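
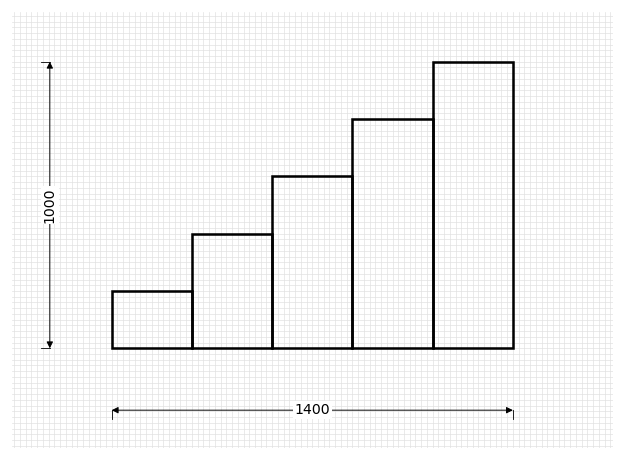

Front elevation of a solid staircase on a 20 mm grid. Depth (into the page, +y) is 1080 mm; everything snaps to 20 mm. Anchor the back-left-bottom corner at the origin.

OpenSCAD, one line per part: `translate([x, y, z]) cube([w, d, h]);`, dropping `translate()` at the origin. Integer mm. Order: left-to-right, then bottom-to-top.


cube([280, 1080, 200]);
translate([280, 0, 0]) cube([280, 1080, 400]);
translate([560, 0, 0]) cube([280, 1080, 600]);
translate([840, 0, 0]) cube([280, 1080, 800]);
translate([1120, 0, 0]) cube([280, 1080, 1000]);


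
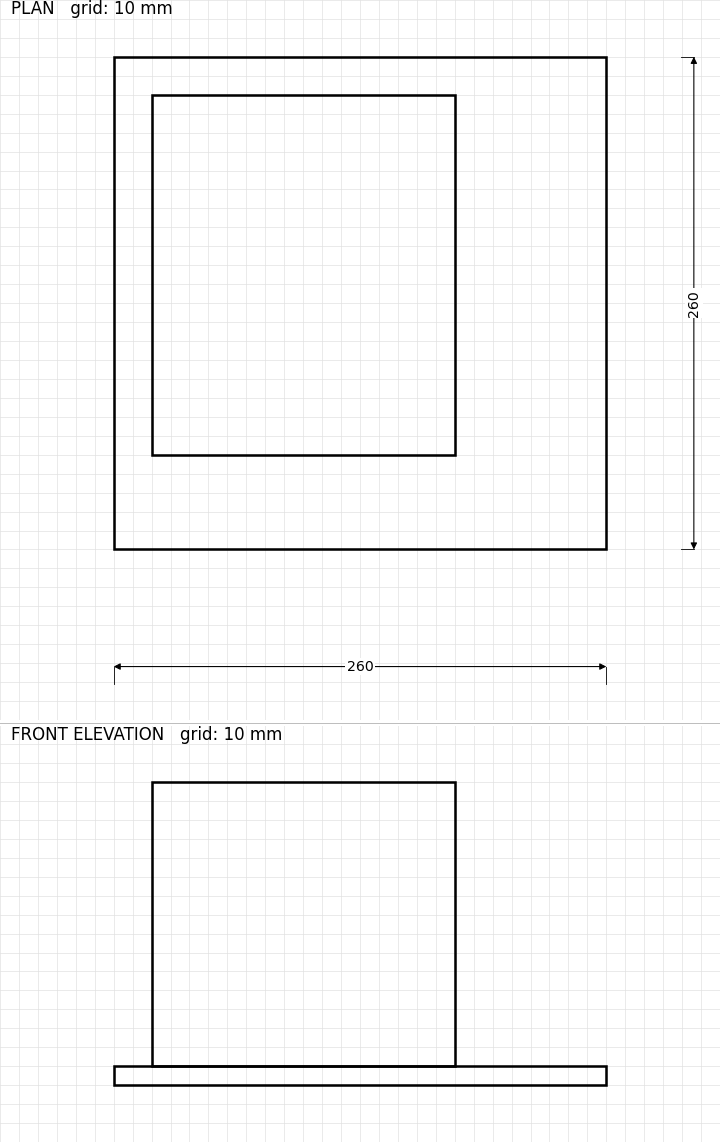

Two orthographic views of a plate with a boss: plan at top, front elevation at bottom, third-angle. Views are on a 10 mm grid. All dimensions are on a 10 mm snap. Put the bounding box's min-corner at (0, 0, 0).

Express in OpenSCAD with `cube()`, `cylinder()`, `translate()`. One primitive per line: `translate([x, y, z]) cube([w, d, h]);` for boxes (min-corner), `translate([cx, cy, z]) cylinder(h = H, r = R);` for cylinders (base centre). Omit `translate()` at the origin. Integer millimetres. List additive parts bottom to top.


cube([260, 260, 10]);
translate([20, 50, 10]) cube([160, 190, 150]);


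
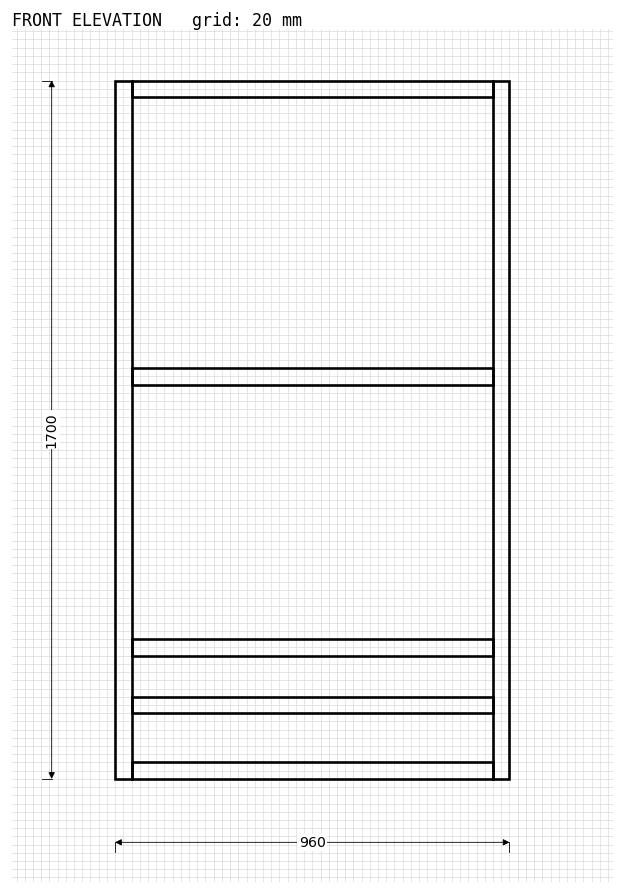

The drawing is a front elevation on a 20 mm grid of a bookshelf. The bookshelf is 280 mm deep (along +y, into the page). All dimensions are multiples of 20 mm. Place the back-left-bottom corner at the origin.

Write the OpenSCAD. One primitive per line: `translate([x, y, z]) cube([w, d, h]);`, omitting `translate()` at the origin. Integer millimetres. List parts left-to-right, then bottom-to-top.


cube([40, 280, 1700]);
translate([40, 0, 0]) cube([880, 280, 40]);
translate([40, 0, 160]) cube([880, 280, 40]);
translate([40, 0, 300]) cube([880, 280, 40]);
translate([40, 0, 960]) cube([880, 280, 40]);
translate([40, 0, 1660]) cube([880, 280, 40]);
translate([920, 0, 0]) cube([40, 280, 1700]);


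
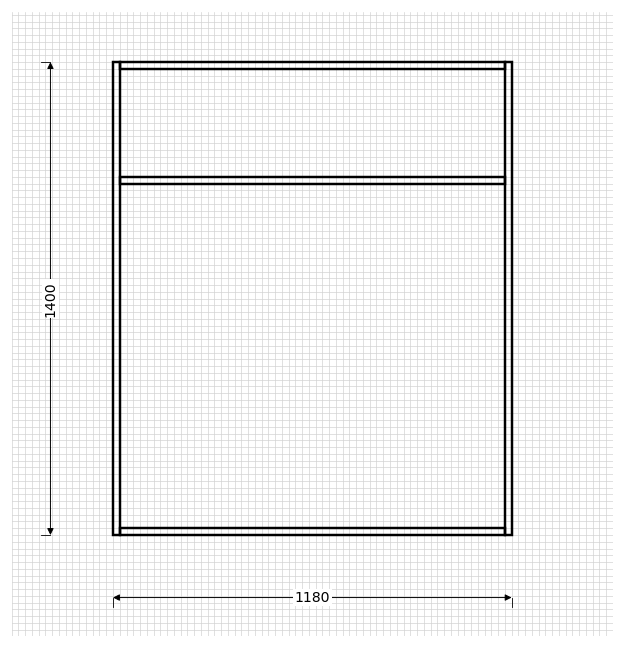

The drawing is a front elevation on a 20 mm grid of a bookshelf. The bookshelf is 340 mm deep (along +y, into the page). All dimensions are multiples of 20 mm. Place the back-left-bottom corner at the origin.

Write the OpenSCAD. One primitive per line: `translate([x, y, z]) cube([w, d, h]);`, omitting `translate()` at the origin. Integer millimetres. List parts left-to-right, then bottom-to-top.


cube([20, 340, 1400]);
translate([20, 0, 0]) cube([1140, 340, 20]);
translate([20, 0, 1040]) cube([1140, 340, 20]);
translate([20, 0, 1380]) cube([1140, 340, 20]);
translate([1160, 0, 0]) cube([20, 340, 1400]);


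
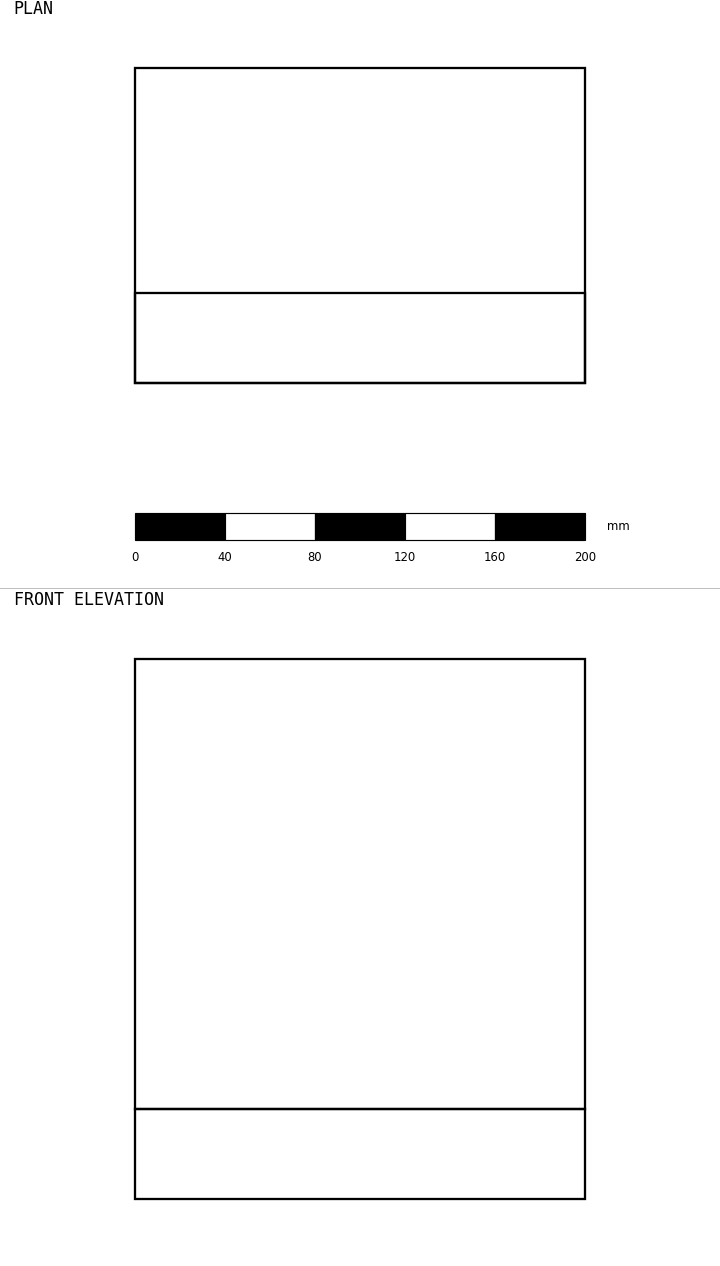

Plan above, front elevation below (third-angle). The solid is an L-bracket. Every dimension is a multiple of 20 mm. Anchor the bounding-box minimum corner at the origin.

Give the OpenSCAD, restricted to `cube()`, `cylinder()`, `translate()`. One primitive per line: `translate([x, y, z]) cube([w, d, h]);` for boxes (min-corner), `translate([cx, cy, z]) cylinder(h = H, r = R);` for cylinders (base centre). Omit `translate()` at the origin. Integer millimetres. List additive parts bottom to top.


cube([200, 140, 40]);
translate([0, 0, 40]) cube([200, 40, 200]);


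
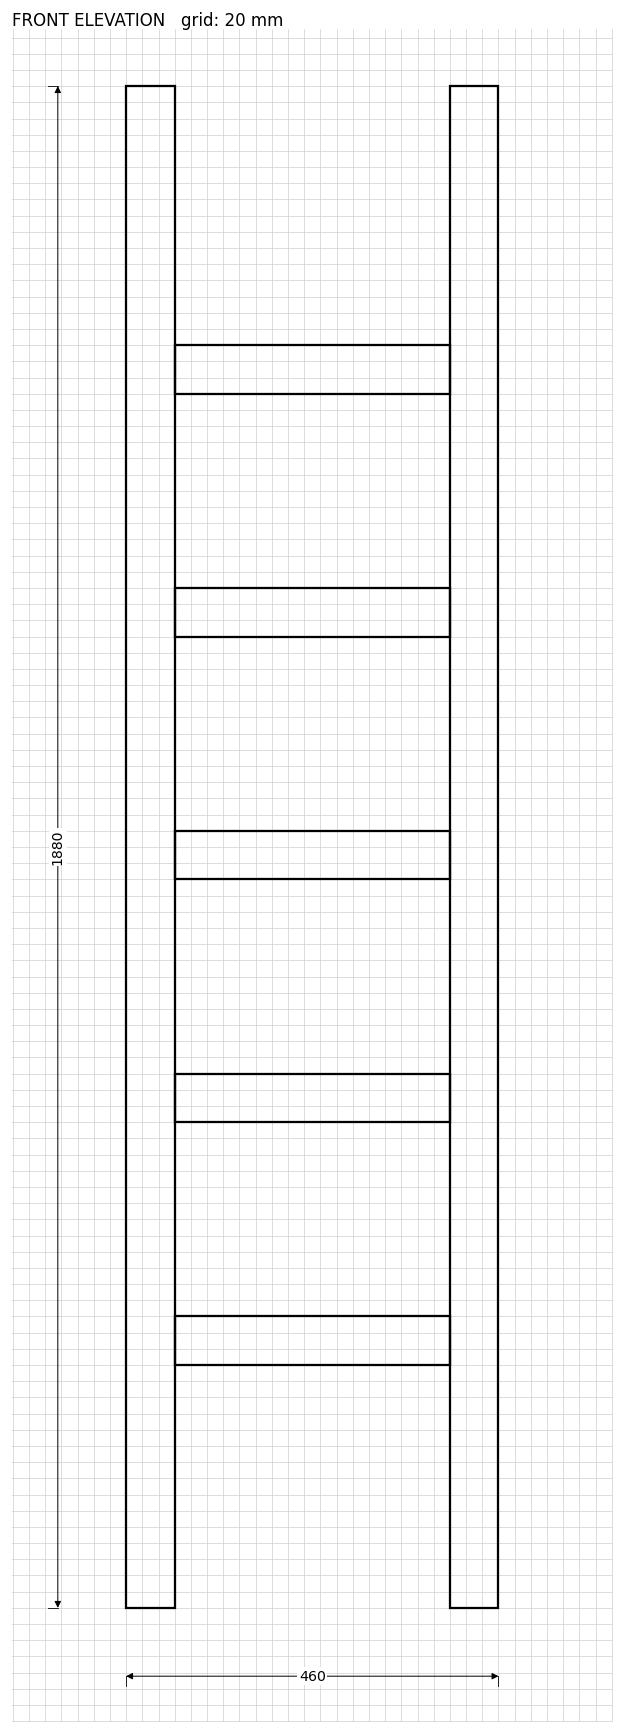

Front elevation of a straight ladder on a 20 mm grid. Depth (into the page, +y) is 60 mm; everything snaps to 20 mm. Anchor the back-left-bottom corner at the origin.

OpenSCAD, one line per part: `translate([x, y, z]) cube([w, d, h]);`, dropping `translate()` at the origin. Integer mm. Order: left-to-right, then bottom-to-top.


cube([60, 60, 1880]);
translate([60, 0, 300]) cube([340, 60, 60]);
translate([60, 0, 600]) cube([340, 60, 60]);
translate([60, 0, 900]) cube([340, 60, 60]);
translate([60, 0, 1200]) cube([340, 60, 60]);
translate([60, 0, 1500]) cube([340, 60, 60]);
translate([400, 0, 0]) cube([60, 60, 1880]);


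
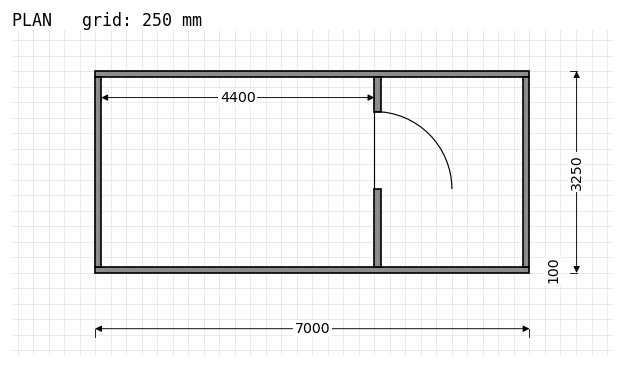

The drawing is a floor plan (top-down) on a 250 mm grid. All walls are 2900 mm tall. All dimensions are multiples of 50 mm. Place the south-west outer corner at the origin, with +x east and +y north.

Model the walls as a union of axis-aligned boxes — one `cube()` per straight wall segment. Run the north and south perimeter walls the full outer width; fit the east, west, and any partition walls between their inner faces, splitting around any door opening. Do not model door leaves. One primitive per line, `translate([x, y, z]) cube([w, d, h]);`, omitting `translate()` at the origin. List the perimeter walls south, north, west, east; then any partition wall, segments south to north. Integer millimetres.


cube([7000, 100, 2900]);
translate([0, 3150, 0]) cube([7000, 100, 2900]);
translate([0, 100, 0]) cube([100, 3050, 2900]);
translate([6900, 100, 0]) cube([100, 3050, 2900]);
translate([4500, 100, 0]) cube([100, 1250, 2900]);
translate([4500, 2600, 0]) cube([100, 550, 2900]);


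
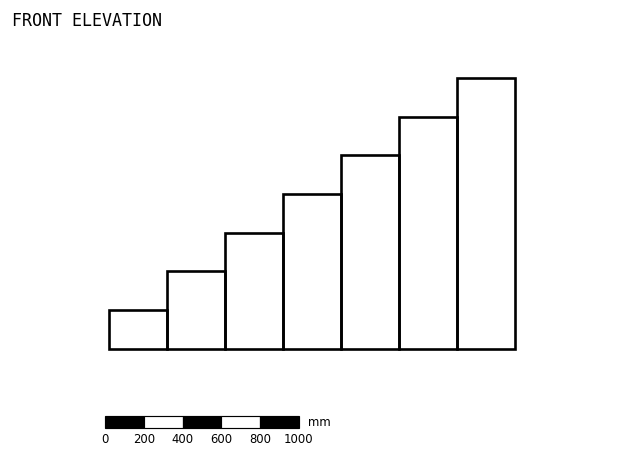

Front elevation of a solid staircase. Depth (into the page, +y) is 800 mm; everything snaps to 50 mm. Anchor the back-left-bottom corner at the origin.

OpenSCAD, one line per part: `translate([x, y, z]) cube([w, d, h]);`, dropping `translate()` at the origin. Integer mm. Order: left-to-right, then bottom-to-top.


cube([300, 800, 200]);
translate([300, 0, 0]) cube([300, 800, 400]);
translate([600, 0, 0]) cube([300, 800, 600]);
translate([900, 0, 0]) cube([300, 800, 800]);
translate([1200, 0, 0]) cube([300, 800, 1000]);
translate([1500, 0, 0]) cube([300, 800, 1200]);
translate([1800, 0, 0]) cube([300, 800, 1400]);


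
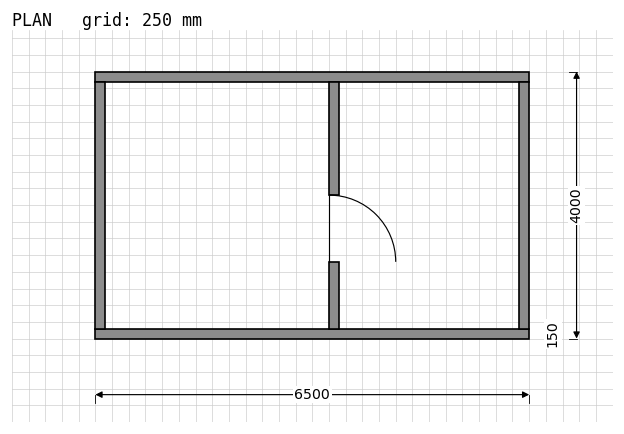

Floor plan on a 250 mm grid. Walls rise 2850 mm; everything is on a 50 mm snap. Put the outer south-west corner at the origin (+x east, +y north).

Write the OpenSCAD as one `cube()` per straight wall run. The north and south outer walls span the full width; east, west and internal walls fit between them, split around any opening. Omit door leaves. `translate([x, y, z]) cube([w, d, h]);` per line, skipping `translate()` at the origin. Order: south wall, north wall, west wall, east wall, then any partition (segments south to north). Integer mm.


cube([6500, 150, 2850]);
translate([0, 3850, 0]) cube([6500, 150, 2850]);
translate([0, 150, 0]) cube([150, 3700, 2850]);
translate([6350, 150, 0]) cube([150, 3700, 2850]);
translate([3500, 150, 0]) cube([150, 1000, 2850]);
translate([3500, 2150, 0]) cube([150, 1700, 2850]);


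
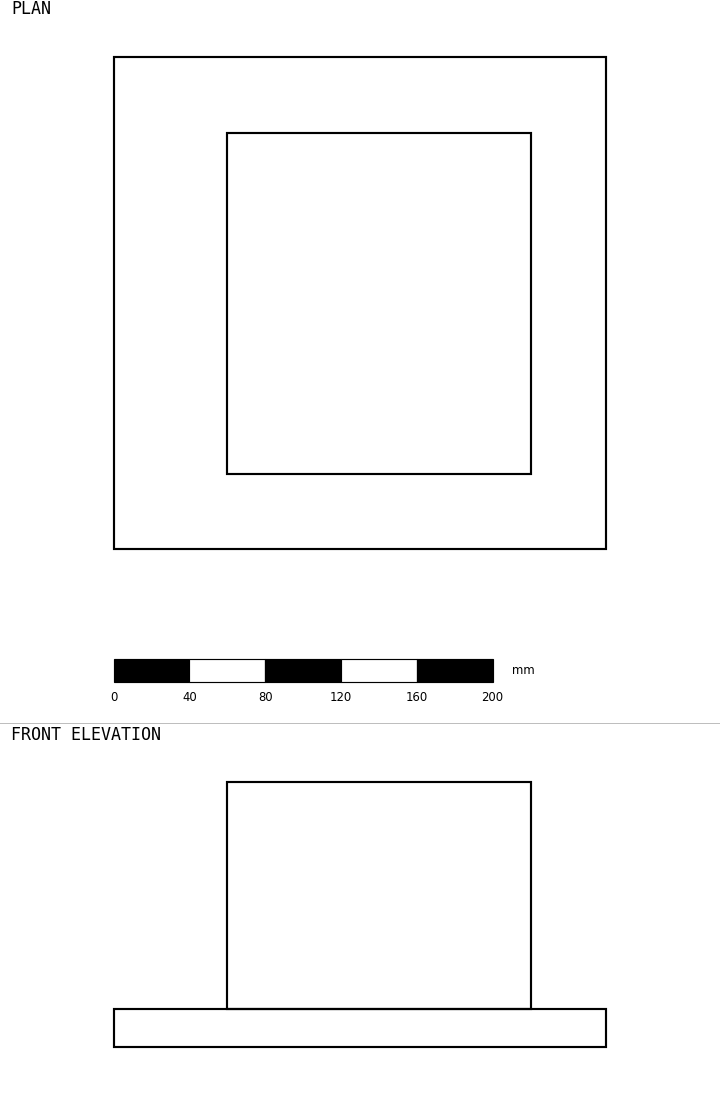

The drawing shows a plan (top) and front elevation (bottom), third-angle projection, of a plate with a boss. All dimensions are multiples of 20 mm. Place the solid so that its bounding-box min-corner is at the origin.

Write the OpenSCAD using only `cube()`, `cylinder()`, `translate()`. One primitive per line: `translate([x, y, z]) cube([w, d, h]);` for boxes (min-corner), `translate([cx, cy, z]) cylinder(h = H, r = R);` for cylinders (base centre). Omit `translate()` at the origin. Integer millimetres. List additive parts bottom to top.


cube([260, 260, 20]);
translate([60, 40, 20]) cube([160, 180, 120]);


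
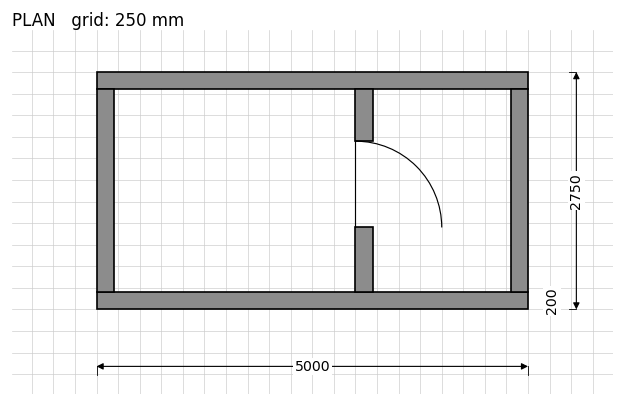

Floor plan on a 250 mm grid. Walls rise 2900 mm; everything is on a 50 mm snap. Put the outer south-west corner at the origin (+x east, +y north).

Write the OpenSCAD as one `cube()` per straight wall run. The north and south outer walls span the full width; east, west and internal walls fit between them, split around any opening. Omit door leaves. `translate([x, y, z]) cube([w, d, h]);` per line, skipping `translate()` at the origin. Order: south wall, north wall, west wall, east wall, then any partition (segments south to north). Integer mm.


cube([5000, 200, 2900]);
translate([0, 2550, 0]) cube([5000, 200, 2900]);
translate([0, 200, 0]) cube([200, 2350, 2900]);
translate([4800, 200, 0]) cube([200, 2350, 2900]);
translate([3000, 200, 0]) cube([200, 750, 2900]);
translate([3000, 1950, 0]) cube([200, 600, 2900]);


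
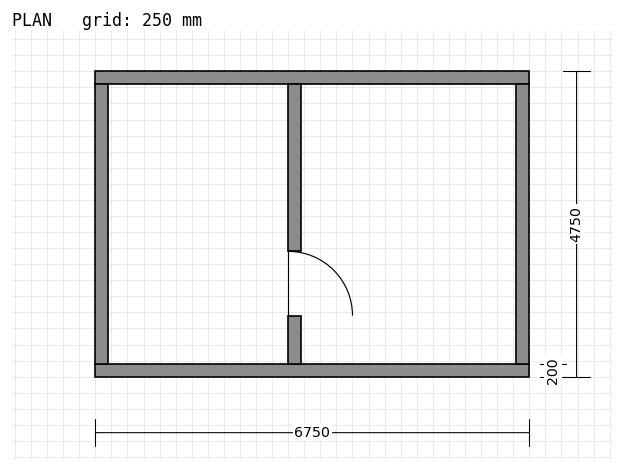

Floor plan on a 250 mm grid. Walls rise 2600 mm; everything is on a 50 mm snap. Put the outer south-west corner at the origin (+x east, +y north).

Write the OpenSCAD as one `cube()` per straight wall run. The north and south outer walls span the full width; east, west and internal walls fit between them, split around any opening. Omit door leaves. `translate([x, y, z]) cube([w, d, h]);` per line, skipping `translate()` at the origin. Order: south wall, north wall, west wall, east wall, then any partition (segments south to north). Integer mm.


cube([6750, 200, 2600]);
translate([0, 4550, 0]) cube([6750, 200, 2600]);
translate([0, 200, 0]) cube([200, 4350, 2600]);
translate([6550, 200, 0]) cube([200, 4350, 2600]);
translate([3000, 200, 0]) cube([200, 750, 2600]);
translate([3000, 1950, 0]) cube([200, 2600, 2600]);


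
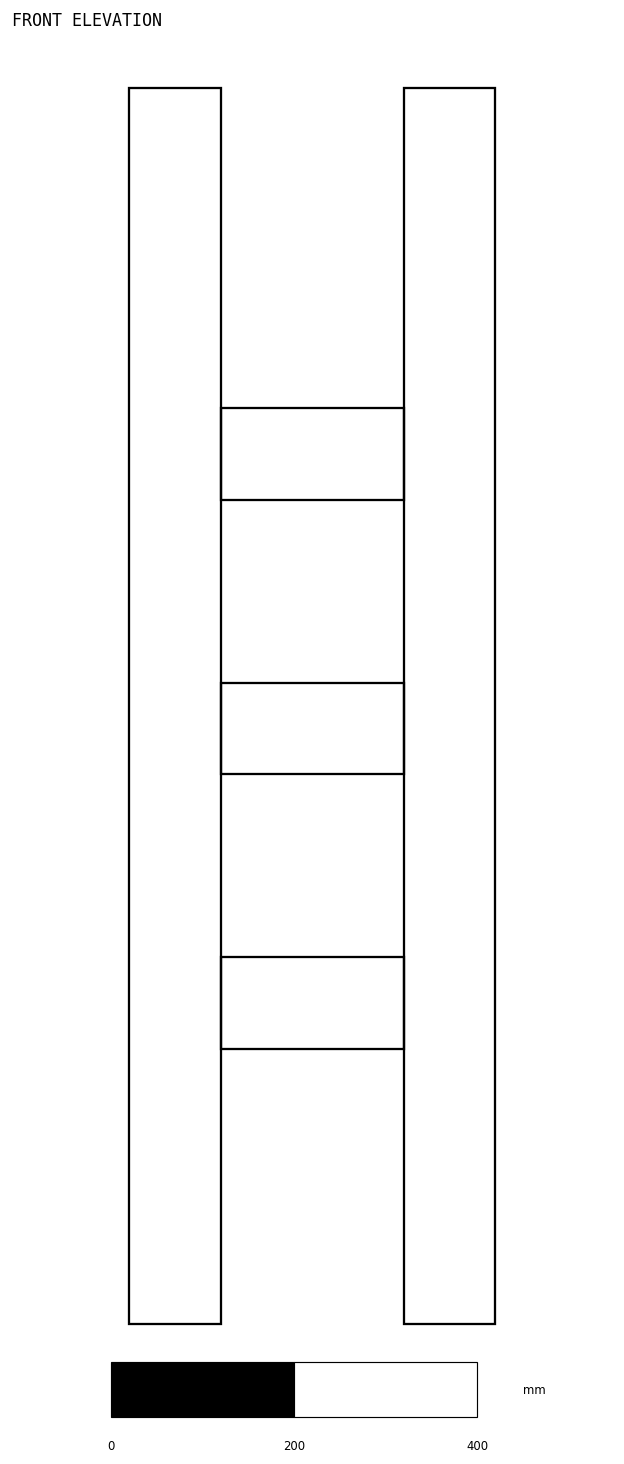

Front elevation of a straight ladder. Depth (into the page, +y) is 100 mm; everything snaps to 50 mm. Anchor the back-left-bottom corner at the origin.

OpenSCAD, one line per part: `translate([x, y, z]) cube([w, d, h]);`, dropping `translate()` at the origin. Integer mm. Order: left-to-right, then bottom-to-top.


cube([100, 100, 1350]);
translate([100, 0, 300]) cube([200, 100, 100]);
translate([100, 0, 600]) cube([200, 100, 100]);
translate([100, 0, 900]) cube([200, 100, 100]);
translate([300, 0, 0]) cube([100, 100, 1350]);


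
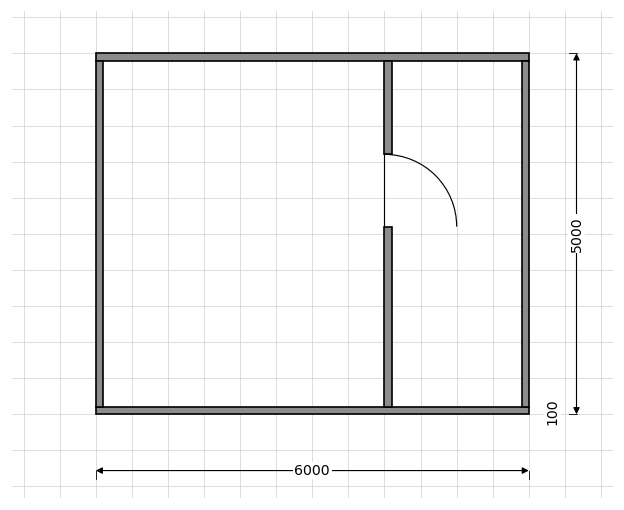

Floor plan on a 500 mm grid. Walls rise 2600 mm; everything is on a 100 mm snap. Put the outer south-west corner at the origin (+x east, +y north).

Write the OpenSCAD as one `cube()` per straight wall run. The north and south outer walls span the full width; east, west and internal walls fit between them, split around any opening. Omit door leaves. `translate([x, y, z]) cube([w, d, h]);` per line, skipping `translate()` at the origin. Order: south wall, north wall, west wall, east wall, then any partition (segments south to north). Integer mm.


cube([6000, 100, 2600]);
translate([0, 4900, 0]) cube([6000, 100, 2600]);
translate([0, 100, 0]) cube([100, 4800, 2600]);
translate([5900, 100, 0]) cube([100, 4800, 2600]);
translate([4000, 100, 0]) cube([100, 2500, 2600]);
translate([4000, 3600, 0]) cube([100, 1300, 2600]);


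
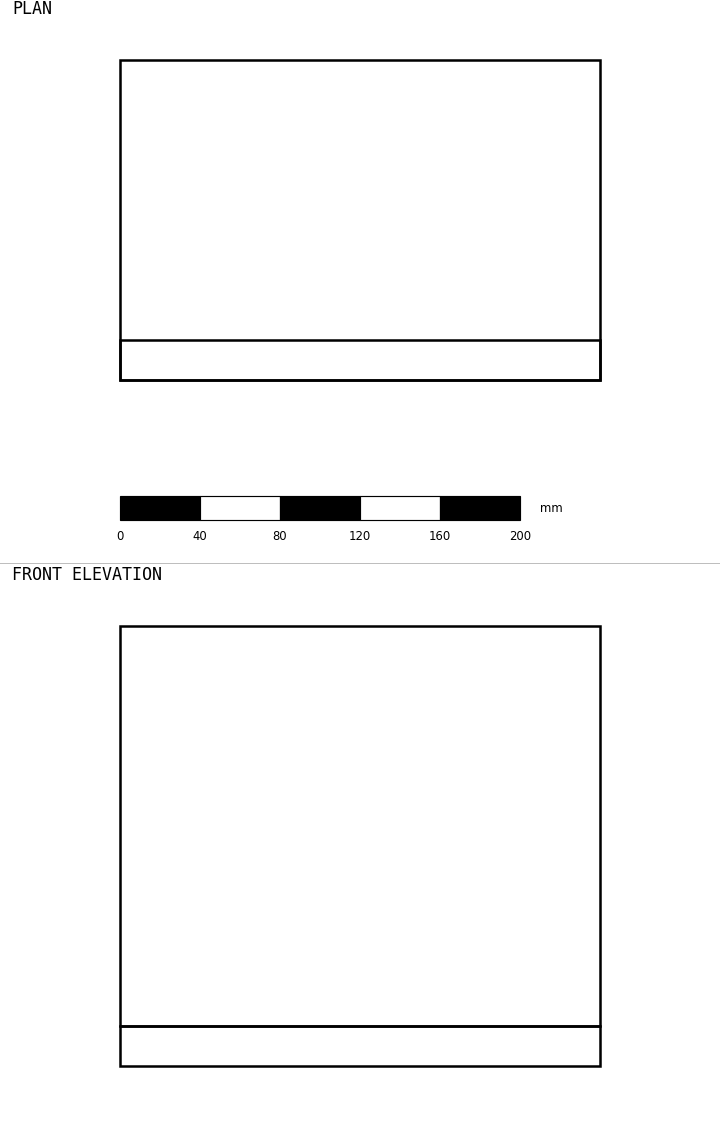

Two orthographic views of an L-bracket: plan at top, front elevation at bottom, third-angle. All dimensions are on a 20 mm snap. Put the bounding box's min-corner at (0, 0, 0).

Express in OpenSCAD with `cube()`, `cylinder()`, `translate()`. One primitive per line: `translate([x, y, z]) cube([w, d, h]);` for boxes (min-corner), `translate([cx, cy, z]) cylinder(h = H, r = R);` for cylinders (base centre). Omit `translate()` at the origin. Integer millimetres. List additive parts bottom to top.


cube([240, 160, 20]);
translate([0, 0, 20]) cube([240, 20, 200]);


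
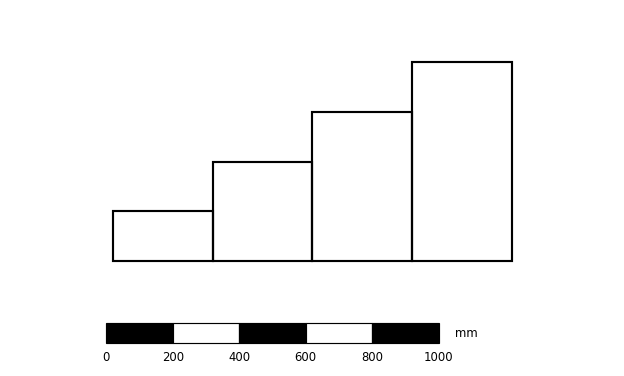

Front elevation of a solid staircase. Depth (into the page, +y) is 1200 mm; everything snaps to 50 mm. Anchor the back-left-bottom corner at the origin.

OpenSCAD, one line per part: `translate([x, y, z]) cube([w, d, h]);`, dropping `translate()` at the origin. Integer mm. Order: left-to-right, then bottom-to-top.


cube([300, 1200, 150]);
translate([300, 0, 0]) cube([300, 1200, 300]);
translate([600, 0, 0]) cube([300, 1200, 450]);
translate([900, 0, 0]) cube([300, 1200, 600]);


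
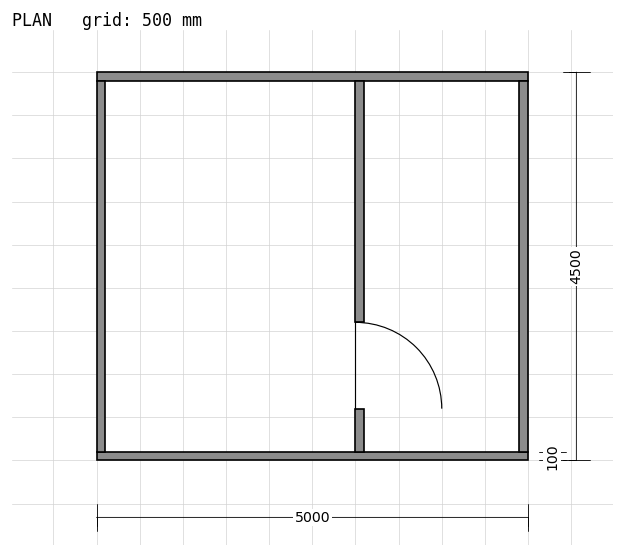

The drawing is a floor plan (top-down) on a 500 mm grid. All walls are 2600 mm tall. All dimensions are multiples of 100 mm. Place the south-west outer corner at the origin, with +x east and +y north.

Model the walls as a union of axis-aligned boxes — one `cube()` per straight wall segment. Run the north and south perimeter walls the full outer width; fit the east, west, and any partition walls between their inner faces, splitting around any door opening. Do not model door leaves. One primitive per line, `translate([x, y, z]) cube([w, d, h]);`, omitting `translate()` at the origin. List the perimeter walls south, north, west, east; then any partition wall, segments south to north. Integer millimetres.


cube([5000, 100, 2600]);
translate([0, 4400, 0]) cube([5000, 100, 2600]);
translate([0, 100, 0]) cube([100, 4300, 2600]);
translate([4900, 100, 0]) cube([100, 4300, 2600]);
translate([3000, 100, 0]) cube([100, 500, 2600]);
translate([3000, 1600, 0]) cube([100, 2800, 2600]);


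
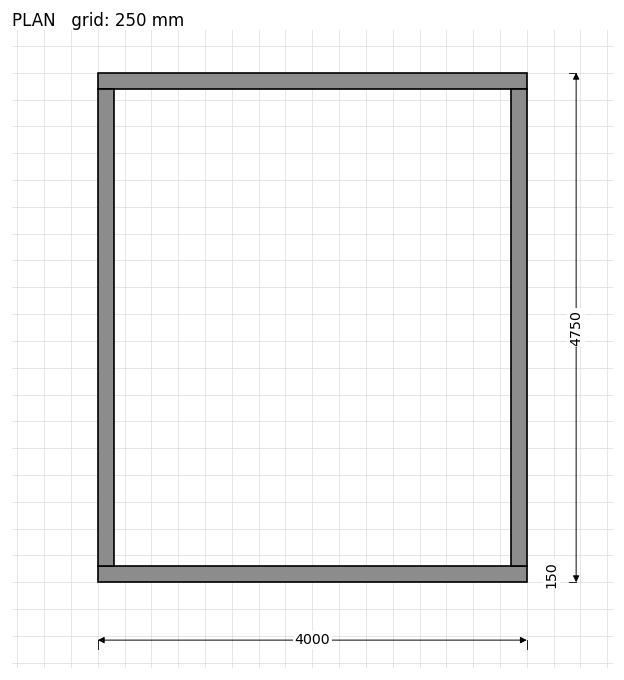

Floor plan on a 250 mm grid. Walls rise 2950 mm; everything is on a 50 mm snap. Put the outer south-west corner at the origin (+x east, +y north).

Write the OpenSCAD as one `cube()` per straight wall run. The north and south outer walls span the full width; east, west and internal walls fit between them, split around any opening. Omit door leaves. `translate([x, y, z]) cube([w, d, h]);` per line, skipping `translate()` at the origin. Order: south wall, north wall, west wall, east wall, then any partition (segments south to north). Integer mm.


cube([4000, 150, 2950]);
translate([0, 4600, 0]) cube([4000, 150, 2950]);
translate([0, 150, 0]) cube([150, 4450, 2950]);
translate([3850, 150, 0]) cube([150, 4450, 2950]);


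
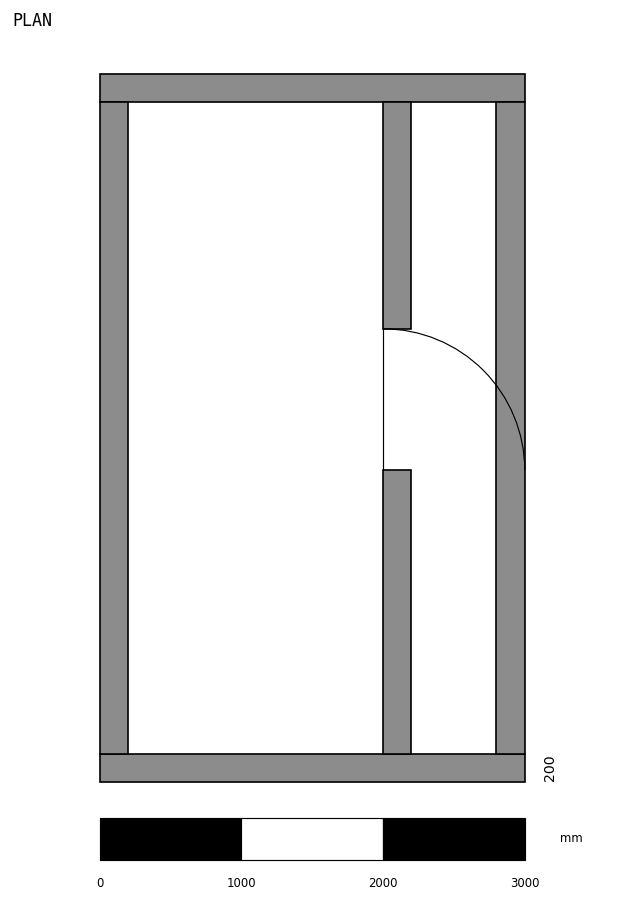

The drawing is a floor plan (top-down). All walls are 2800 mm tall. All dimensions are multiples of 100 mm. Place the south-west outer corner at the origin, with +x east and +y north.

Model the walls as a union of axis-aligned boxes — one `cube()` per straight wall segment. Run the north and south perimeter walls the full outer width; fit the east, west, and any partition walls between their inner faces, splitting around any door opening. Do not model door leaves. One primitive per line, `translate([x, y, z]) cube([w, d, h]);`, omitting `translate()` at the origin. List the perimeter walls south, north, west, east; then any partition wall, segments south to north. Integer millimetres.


cube([3000, 200, 2800]);
translate([0, 4800, 0]) cube([3000, 200, 2800]);
translate([0, 200, 0]) cube([200, 4600, 2800]);
translate([2800, 200, 0]) cube([200, 4600, 2800]);
translate([2000, 200, 0]) cube([200, 2000, 2800]);
translate([2000, 3200, 0]) cube([200, 1600, 2800]);


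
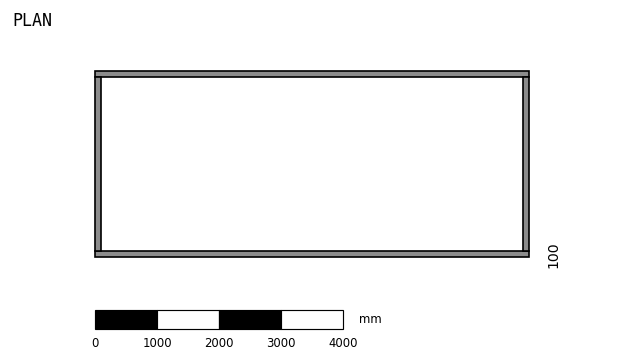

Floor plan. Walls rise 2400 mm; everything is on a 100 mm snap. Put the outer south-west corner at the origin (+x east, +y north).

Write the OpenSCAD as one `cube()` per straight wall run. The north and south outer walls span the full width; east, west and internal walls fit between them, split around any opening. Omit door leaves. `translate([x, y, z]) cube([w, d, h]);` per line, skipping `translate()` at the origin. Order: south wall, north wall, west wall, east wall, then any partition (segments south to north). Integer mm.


cube([7000, 100, 2400]);
translate([0, 2900, 0]) cube([7000, 100, 2400]);
translate([0, 100, 0]) cube([100, 2800, 2400]);
translate([6900, 100, 0]) cube([100, 2800, 2400]);


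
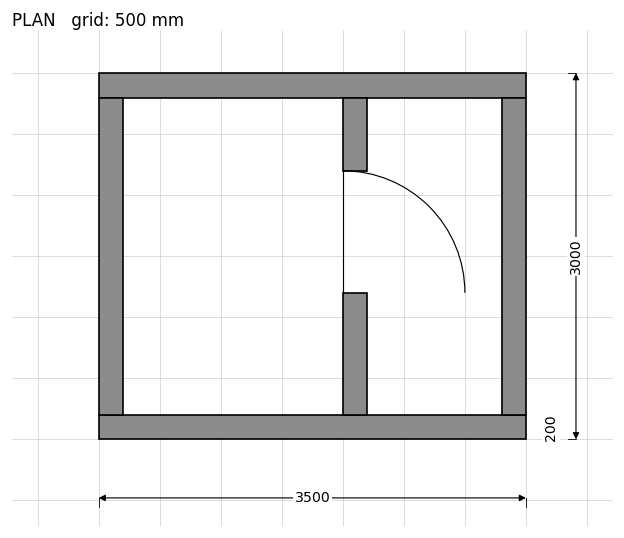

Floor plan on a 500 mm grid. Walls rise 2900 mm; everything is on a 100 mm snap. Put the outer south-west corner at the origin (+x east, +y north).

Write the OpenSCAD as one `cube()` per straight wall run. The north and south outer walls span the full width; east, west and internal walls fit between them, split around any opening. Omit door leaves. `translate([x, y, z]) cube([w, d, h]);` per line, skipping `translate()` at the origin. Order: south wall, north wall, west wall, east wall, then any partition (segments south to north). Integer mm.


cube([3500, 200, 2900]);
translate([0, 2800, 0]) cube([3500, 200, 2900]);
translate([0, 200, 0]) cube([200, 2600, 2900]);
translate([3300, 200, 0]) cube([200, 2600, 2900]);
translate([2000, 200, 0]) cube([200, 1000, 2900]);
translate([2000, 2200, 0]) cube([200, 600, 2900]);


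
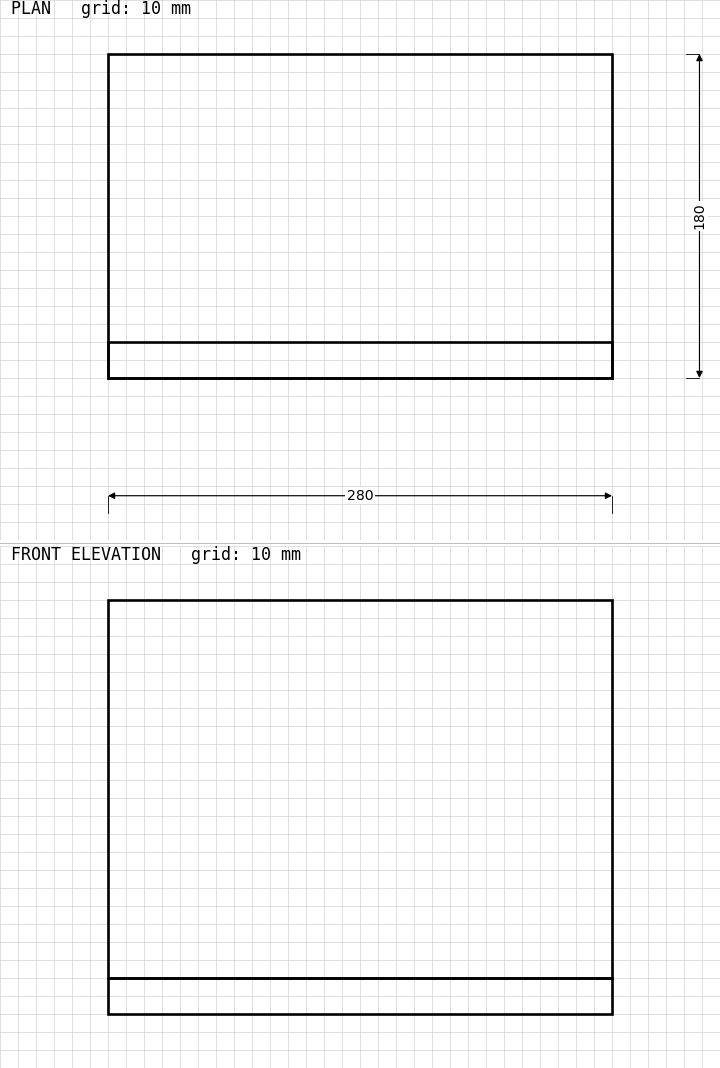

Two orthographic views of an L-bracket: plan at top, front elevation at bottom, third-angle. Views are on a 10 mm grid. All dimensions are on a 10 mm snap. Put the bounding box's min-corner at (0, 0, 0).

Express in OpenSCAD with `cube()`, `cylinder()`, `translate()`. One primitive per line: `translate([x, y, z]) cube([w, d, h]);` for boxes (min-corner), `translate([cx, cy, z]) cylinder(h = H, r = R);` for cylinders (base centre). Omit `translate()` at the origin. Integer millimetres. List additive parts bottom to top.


cube([280, 180, 20]);
translate([0, 0, 20]) cube([280, 20, 210]);


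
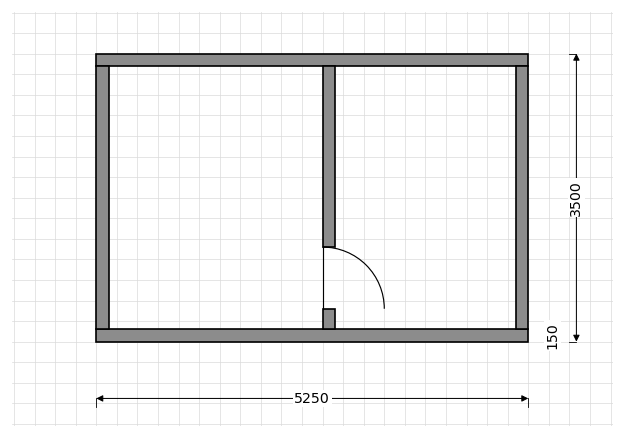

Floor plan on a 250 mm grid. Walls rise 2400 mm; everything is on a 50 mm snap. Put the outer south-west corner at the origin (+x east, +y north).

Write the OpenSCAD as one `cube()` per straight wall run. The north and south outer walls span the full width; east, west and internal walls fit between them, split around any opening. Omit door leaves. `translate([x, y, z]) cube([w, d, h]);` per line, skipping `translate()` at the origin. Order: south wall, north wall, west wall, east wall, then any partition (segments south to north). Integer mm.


cube([5250, 150, 2400]);
translate([0, 3350, 0]) cube([5250, 150, 2400]);
translate([0, 150, 0]) cube([150, 3200, 2400]);
translate([5100, 150, 0]) cube([150, 3200, 2400]);
translate([2750, 150, 0]) cube([150, 250, 2400]);
translate([2750, 1150, 0]) cube([150, 2200, 2400]);


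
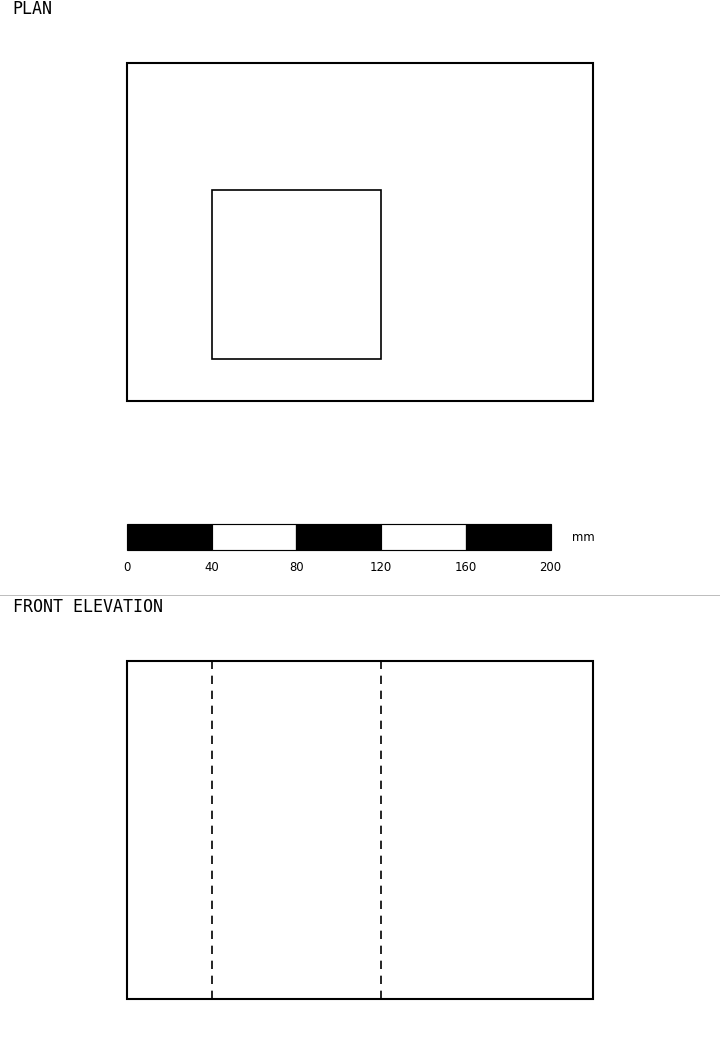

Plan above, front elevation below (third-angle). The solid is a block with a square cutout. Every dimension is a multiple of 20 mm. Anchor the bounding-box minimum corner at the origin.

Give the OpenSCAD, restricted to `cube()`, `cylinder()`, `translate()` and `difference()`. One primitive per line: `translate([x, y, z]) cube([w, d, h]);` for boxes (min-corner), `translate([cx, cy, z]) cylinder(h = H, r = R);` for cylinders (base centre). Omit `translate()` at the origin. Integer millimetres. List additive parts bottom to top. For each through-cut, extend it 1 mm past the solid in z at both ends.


difference() {
  cube([220, 160, 160]);
  translate([40, 20, -1]) cube([80, 80, 162]);
}


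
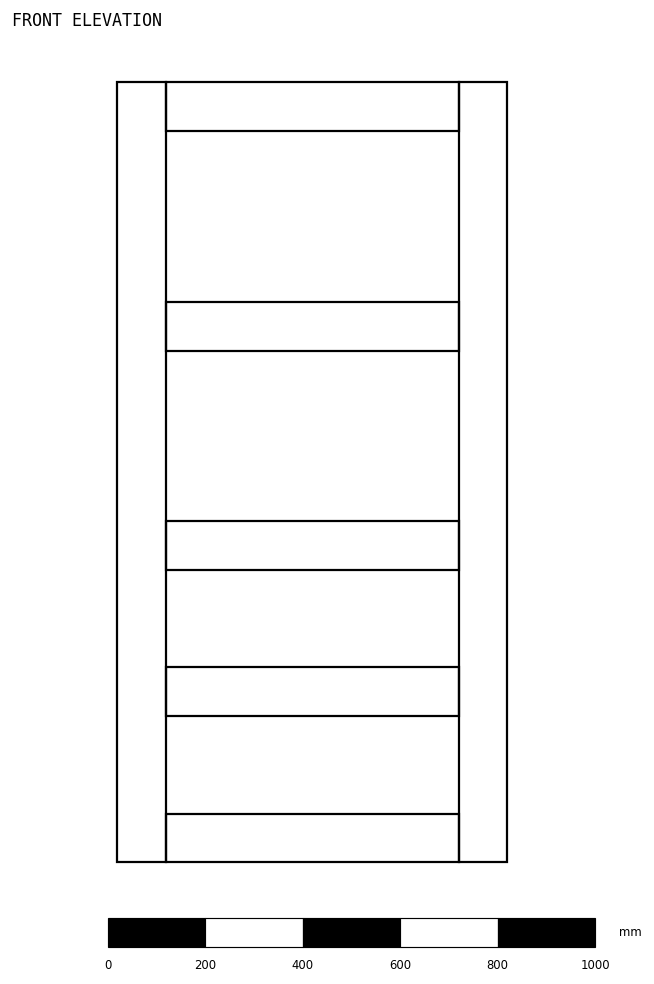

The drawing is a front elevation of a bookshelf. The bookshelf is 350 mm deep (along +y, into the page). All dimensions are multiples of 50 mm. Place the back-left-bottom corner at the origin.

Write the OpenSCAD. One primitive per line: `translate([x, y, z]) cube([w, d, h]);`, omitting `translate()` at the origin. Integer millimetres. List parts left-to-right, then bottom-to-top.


cube([100, 350, 1600]);
translate([100, 0, 0]) cube([600, 350, 100]);
translate([100, 0, 300]) cube([600, 350, 100]);
translate([100, 0, 600]) cube([600, 350, 100]);
translate([100, 0, 1050]) cube([600, 350, 100]);
translate([100, 0, 1500]) cube([600, 350, 100]);
translate([700, 0, 0]) cube([100, 350, 1600]);


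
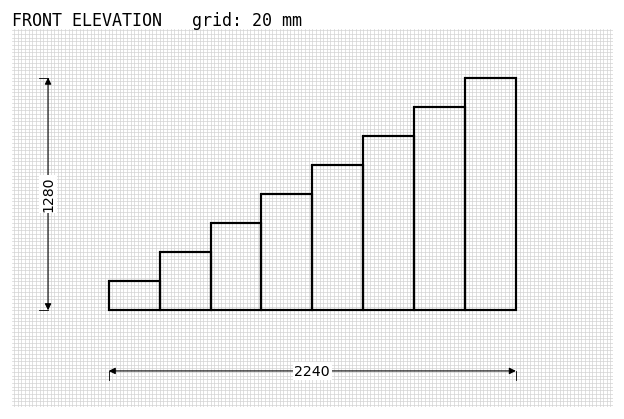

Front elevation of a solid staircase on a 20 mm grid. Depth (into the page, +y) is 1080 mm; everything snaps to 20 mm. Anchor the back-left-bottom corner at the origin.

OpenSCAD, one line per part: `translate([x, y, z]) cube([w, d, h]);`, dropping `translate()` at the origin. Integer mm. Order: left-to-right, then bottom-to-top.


cube([280, 1080, 160]);
translate([280, 0, 0]) cube([280, 1080, 320]);
translate([560, 0, 0]) cube([280, 1080, 480]);
translate([840, 0, 0]) cube([280, 1080, 640]);
translate([1120, 0, 0]) cube([280, 1080, 800]);
translate([1400, 0, 0]) cube([280, 1080, 960]);
translate([1680, 0, 0]) cube([280, 1080, 1120]);
translate([1960, 0, 0]) cube([280, 1080, 1280]);


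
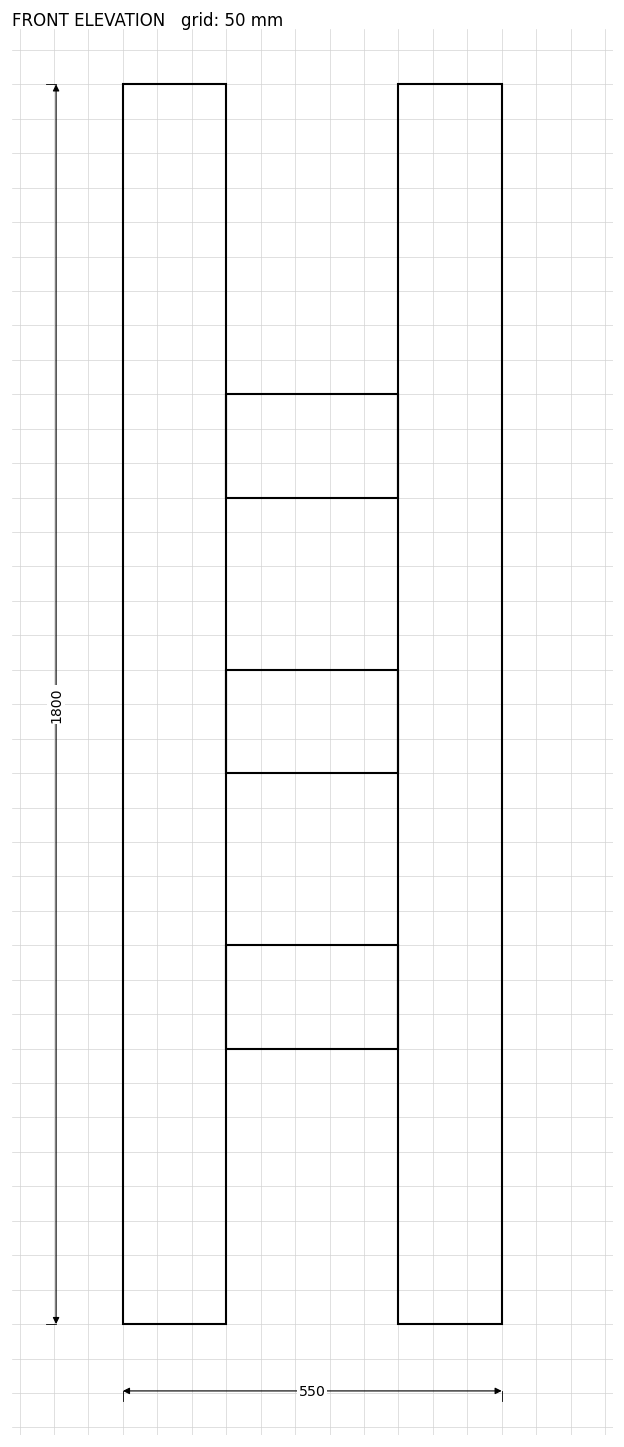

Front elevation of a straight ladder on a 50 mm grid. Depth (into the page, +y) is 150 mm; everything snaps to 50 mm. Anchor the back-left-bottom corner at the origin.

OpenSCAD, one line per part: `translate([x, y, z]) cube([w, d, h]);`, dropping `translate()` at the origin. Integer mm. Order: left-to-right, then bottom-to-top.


cube([150, 150, 1800]);
translate([150, 0, 400]) cube([250, 150, 150]);
translate([150, 0, 800]) cube([250, 150, 150]);
translate([150, 0, 1200]) cube([250, 150, 150]);
translate([400, 0, 0]) cube([150, 150, 1800]);


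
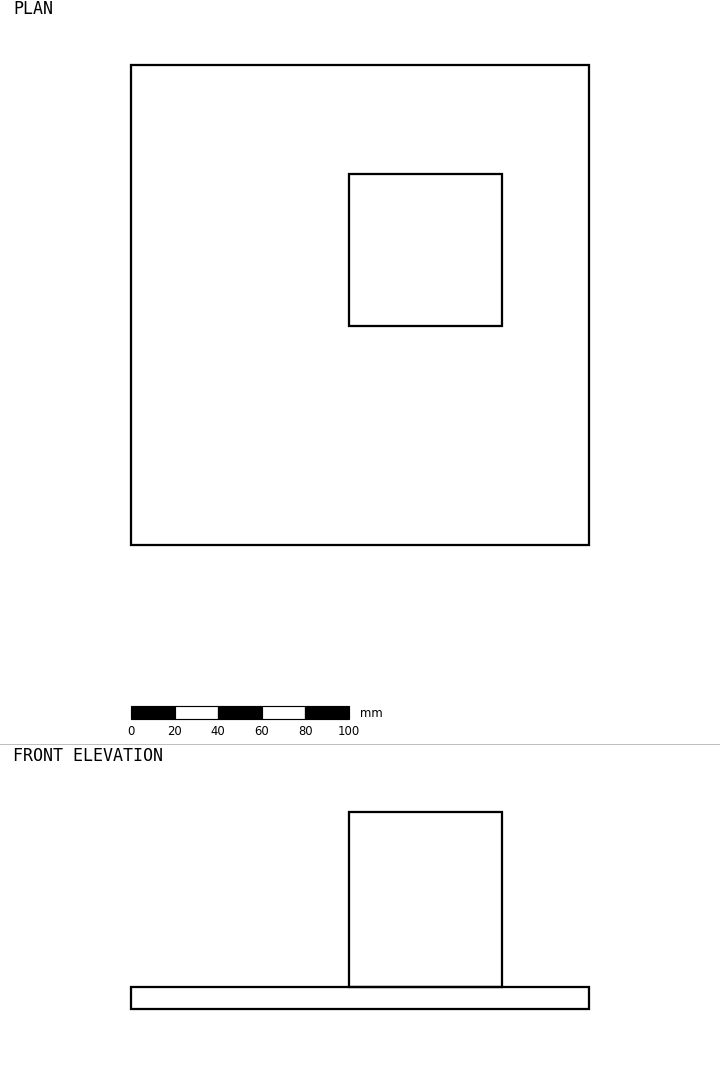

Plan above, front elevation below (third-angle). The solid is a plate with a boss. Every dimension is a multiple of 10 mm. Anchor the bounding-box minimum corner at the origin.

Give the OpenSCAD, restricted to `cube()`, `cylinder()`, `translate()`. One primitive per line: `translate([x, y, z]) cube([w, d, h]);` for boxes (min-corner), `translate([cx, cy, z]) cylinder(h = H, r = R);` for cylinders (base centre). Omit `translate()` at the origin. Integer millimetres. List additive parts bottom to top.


cube([210, 220, 10]);
translate([100, 100, 10]) cube([70, 70, 80]);


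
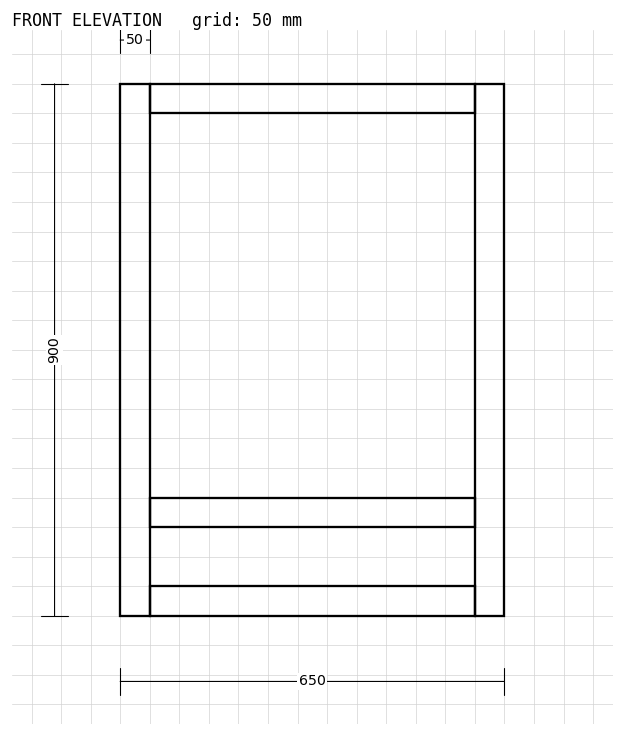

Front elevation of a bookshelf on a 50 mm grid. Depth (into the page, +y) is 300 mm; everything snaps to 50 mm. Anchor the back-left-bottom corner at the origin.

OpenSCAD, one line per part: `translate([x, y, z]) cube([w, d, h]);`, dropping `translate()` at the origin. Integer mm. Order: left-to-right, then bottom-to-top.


cube([50, 300, 900]);
translate([50, 0, 0]) cube([550, 300, 50]);
translate([50, 0, 150]) cube([550, 300, 50]);
translate([50, 0, 850]) cube([550, 300, 50]);
translate([600, 0, 0]) cube([50, 300, 900]);


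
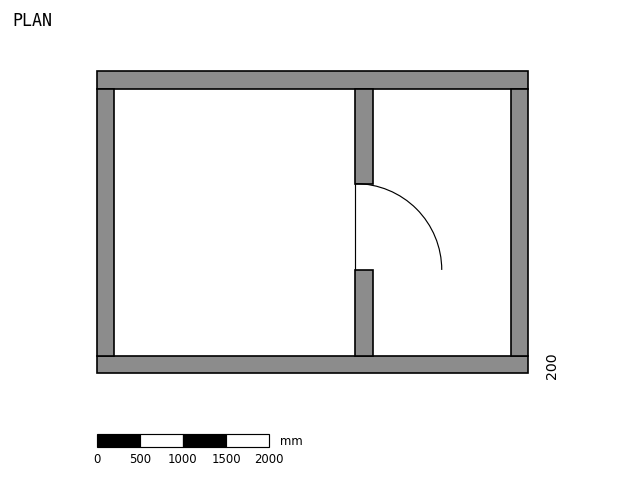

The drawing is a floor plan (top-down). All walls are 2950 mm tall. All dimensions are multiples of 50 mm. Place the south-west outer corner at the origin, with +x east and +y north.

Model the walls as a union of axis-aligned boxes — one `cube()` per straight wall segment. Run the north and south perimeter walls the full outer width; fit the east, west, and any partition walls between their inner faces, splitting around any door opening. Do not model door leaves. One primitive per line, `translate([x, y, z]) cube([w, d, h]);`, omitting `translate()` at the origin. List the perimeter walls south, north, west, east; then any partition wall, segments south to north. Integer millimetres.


cube([5000, 200, 2950]);
translate([0, 3300, 0]) cube([5000, 200, 2950]);
translate([0, 200, 0]) cube([200, 3100, 2950]);
translate([4800, 200, 0]) cube([200, 3100, 2950]);
translate([3000, 200, 0]) cube([200, 1000, 2950]);
translate([3000, 2200, 0]) cube([200, 1100, 2950]);


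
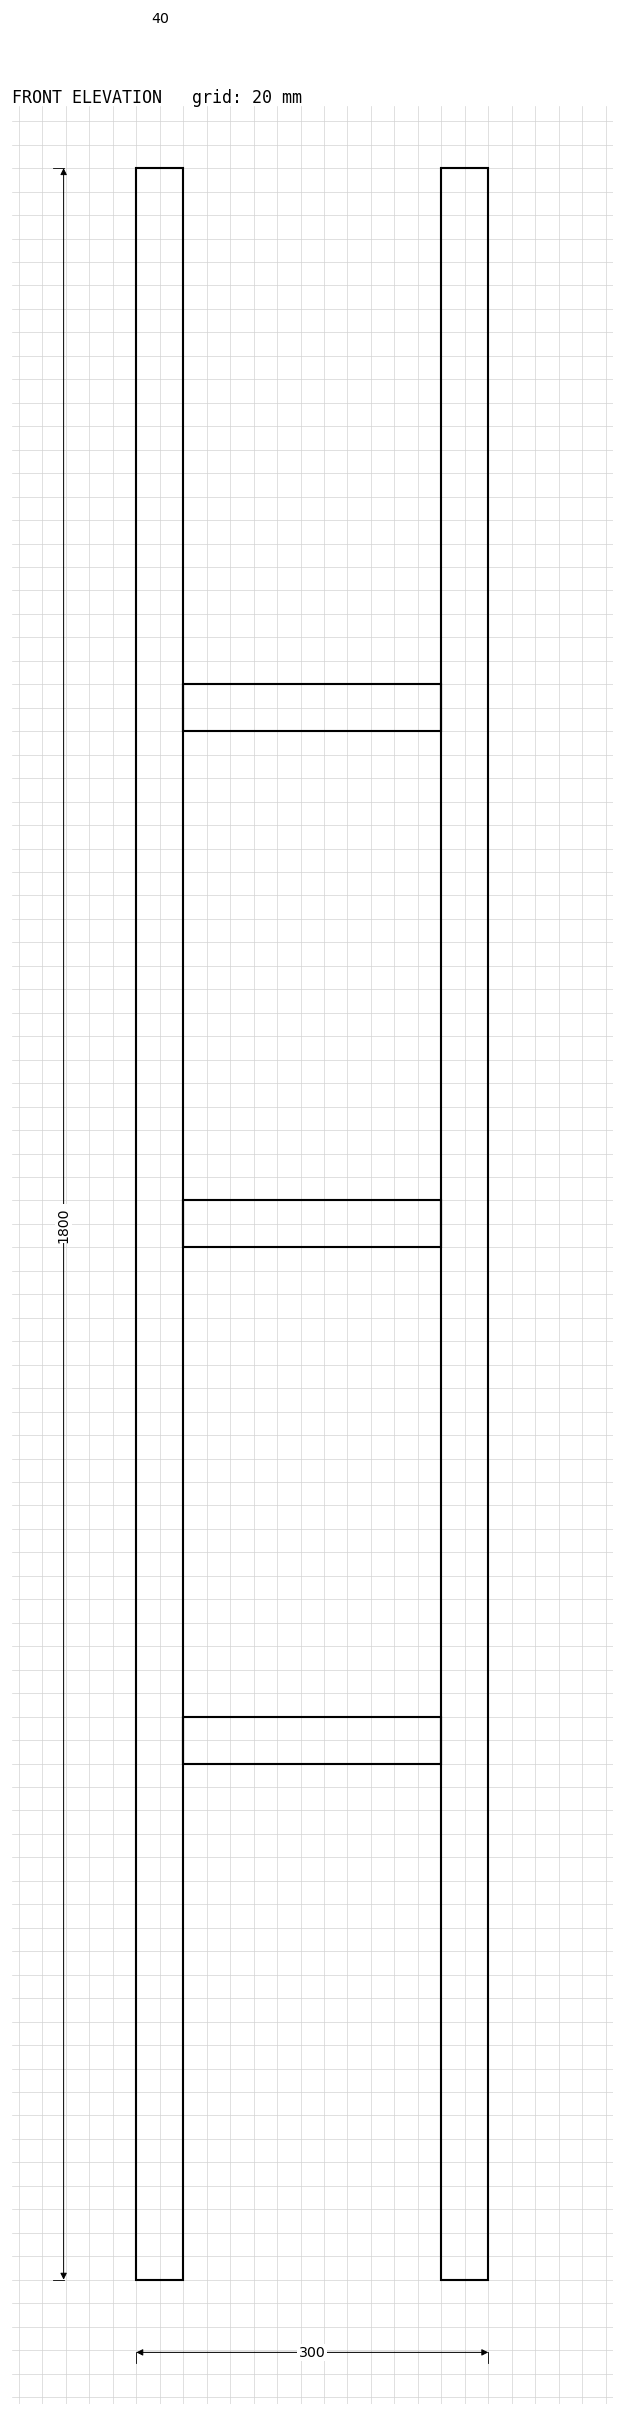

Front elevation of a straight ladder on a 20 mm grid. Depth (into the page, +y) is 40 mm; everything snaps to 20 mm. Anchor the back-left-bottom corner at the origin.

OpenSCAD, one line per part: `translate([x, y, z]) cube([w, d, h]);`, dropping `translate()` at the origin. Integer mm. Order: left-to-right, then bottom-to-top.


cube([40, 40, 1800]);
translate([40, 0, 440]) cube([220, 40, 40]);
translate([40, 0, 880]) cube([220, 40, 40]);
translate([40, 0, 1320]) cube([220, 40, 40]);
translate([260, 0, 0]) cube([40, 40, 1800]);


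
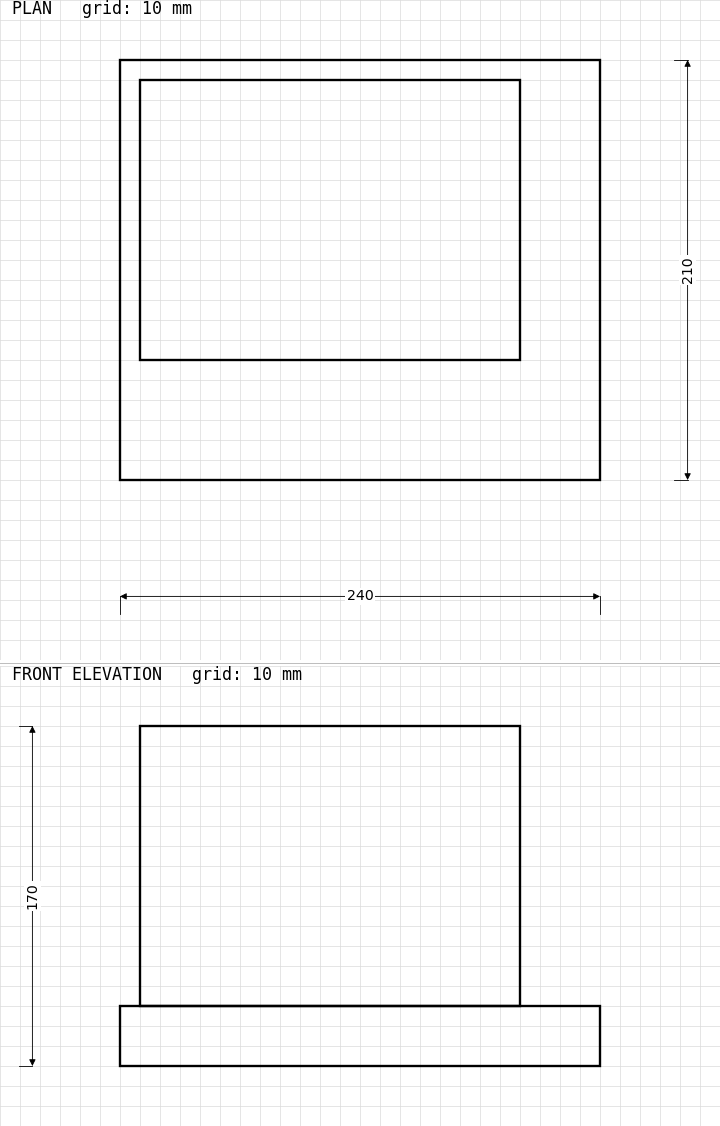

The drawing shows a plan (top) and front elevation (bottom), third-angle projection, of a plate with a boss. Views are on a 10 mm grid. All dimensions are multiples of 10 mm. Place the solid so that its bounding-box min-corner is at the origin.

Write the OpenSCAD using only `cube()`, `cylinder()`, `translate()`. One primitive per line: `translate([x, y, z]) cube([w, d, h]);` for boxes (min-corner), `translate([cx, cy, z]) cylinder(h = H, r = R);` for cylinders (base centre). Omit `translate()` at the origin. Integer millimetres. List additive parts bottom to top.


cube([240, 210, 30]);
translate([10, 60, 30]) cube([190, 140, 140]);


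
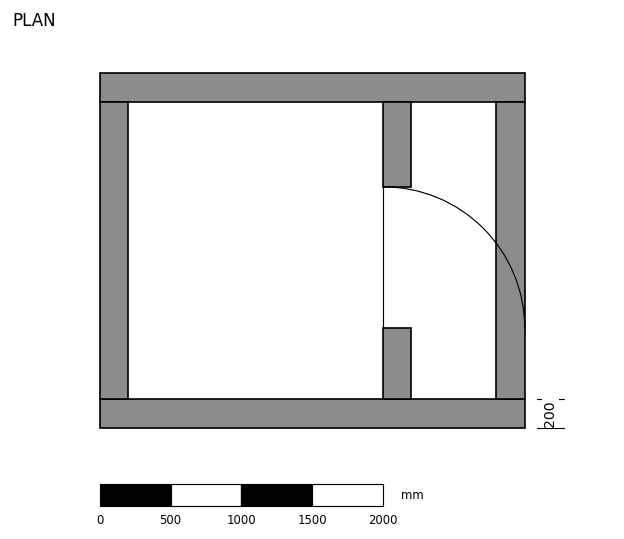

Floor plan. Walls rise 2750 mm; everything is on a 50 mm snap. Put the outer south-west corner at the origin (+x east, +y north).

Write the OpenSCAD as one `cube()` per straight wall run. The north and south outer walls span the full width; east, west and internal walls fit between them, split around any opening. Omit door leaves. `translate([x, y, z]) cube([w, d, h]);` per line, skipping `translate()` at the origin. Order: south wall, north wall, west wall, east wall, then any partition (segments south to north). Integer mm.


cube([3000, 200, 2750]);
translate([0, 2300, 0]) cube([3000, 200, 2750]);
translate([0, 200, 0]) cube([200, 2100, 2750]);
translate([2800, 200, 0]) cube([200, 2100, 2750]);
translate([2000, 200, 0]) cube([200, 500, 2750]);
translate([2000, 1700, 0]) cube([200, 600, 2750]);


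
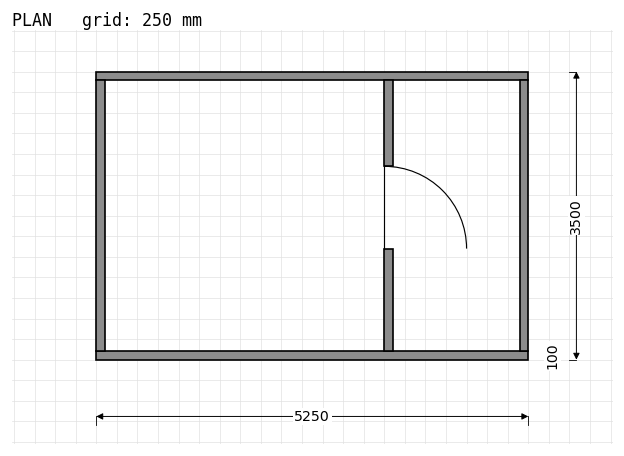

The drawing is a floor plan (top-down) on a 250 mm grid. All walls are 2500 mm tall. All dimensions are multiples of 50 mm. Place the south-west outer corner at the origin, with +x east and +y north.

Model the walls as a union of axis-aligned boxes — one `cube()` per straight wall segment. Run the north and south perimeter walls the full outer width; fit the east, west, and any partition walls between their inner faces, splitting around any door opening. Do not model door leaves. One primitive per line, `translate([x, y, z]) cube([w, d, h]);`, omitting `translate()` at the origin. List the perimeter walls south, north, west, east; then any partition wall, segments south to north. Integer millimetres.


cube([5250, 100, 2500]);
translate([0, 3400, 0]) cube([5250, 100, 2500]);
translate([0, 100, 0]) cube([100, 3300, 2500]);
translate([5150, 100, 0]) cube([100, 3300, 2500]);
translate([3500, 100, 0]) cube([100, 1250, 2500]);
translate([3500, 2350, 0]) cube([100, 1050, 2500]);


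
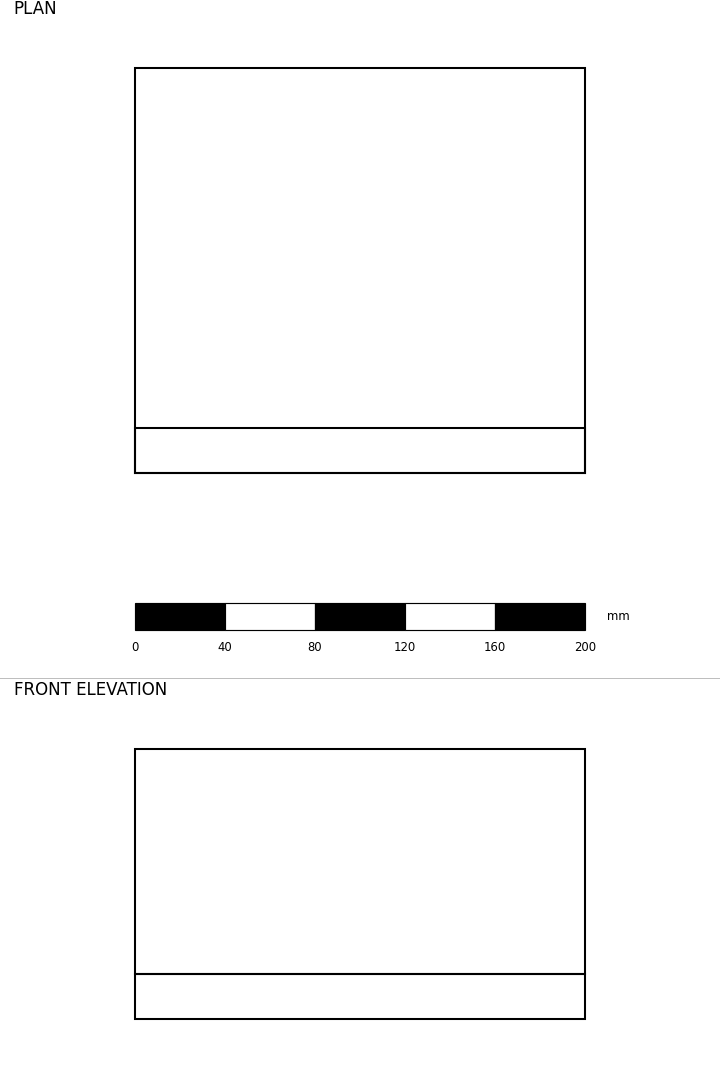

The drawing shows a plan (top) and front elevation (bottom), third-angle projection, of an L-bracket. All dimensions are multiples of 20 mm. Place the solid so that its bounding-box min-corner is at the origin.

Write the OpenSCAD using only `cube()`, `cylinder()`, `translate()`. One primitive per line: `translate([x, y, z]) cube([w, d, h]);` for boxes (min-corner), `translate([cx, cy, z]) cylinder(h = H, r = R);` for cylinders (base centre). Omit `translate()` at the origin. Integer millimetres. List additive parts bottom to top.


cube([200, 180, 20]);
translate([0, 0, 20]) cube([200, 20, 100]);


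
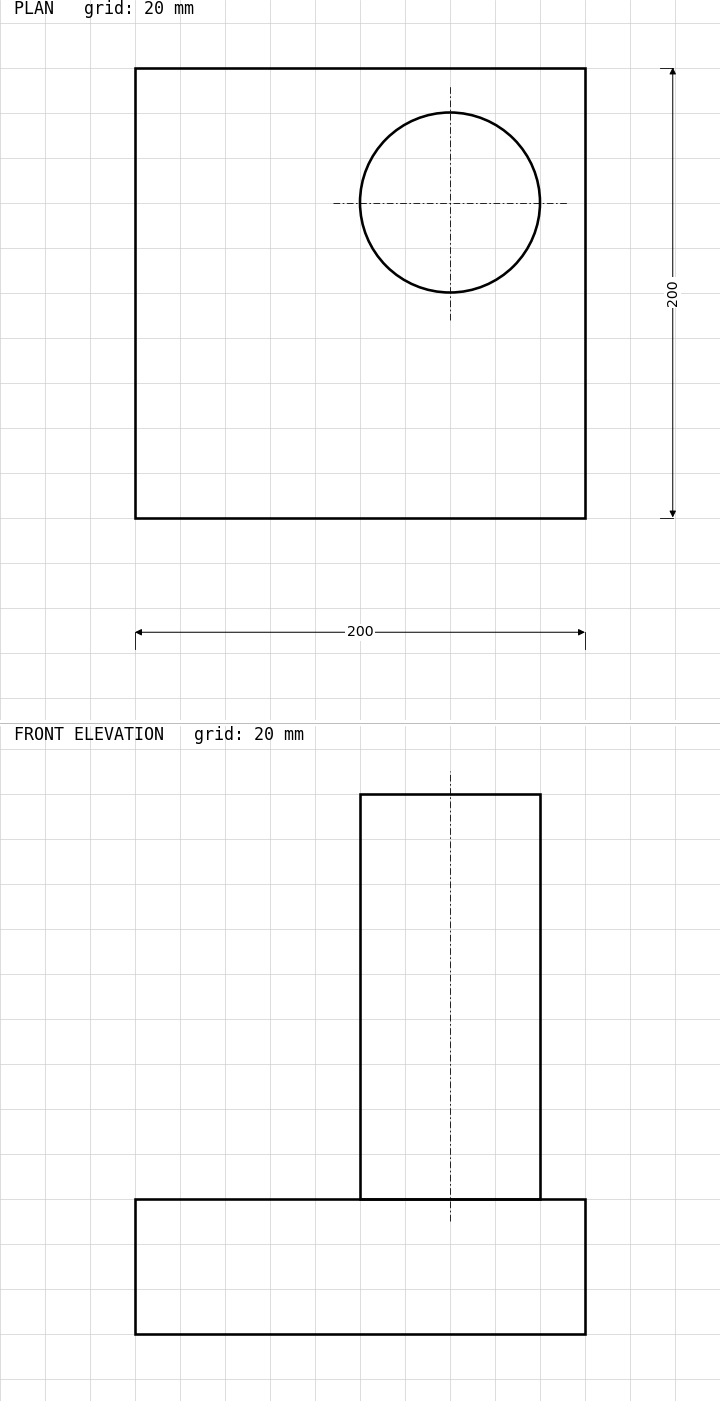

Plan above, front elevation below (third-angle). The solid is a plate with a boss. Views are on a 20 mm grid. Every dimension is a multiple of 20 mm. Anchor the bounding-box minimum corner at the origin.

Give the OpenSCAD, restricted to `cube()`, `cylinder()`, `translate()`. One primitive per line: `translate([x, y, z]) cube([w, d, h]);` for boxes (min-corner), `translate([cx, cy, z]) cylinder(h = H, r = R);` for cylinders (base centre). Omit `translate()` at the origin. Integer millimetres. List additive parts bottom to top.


cube([200, 200, 60]);
translate([140, 140, 60]) cylinder(h = 180, r = 40);


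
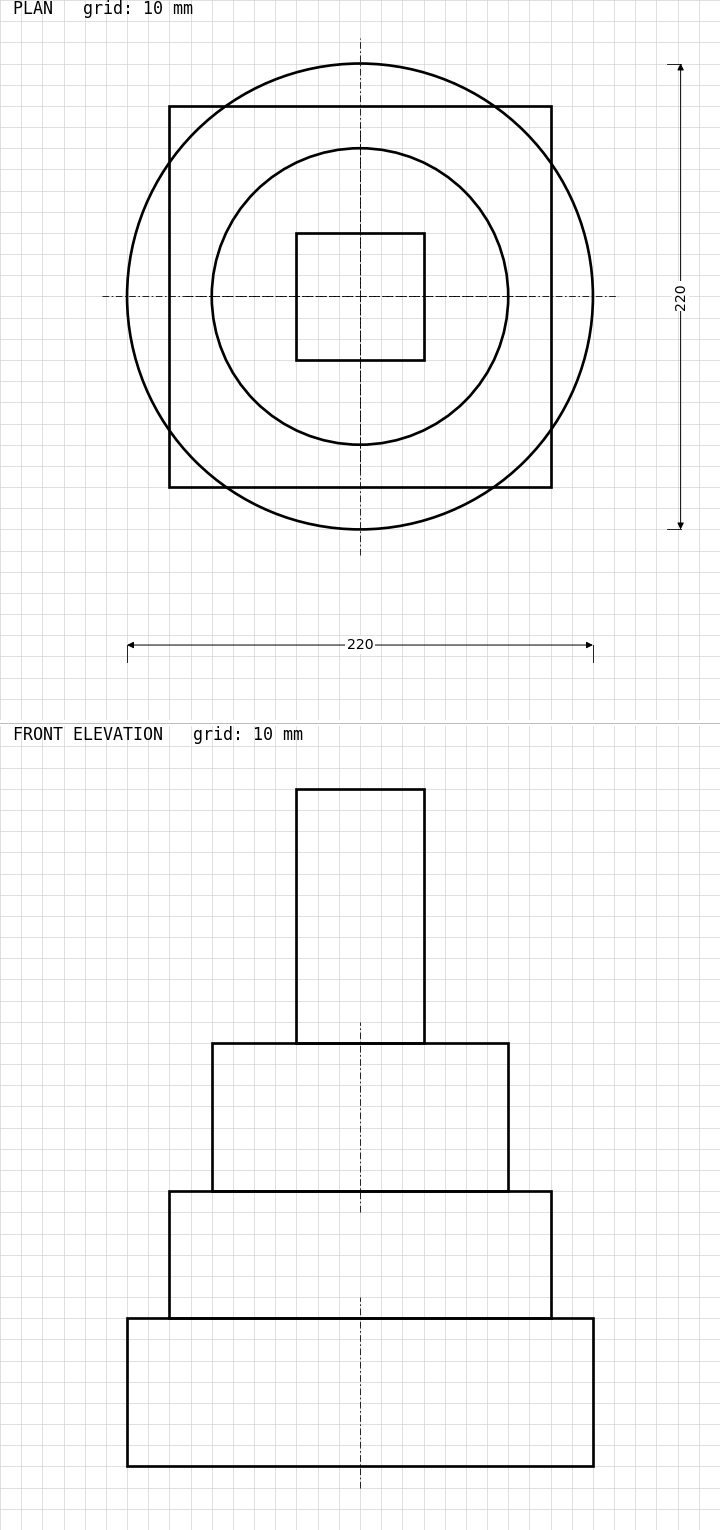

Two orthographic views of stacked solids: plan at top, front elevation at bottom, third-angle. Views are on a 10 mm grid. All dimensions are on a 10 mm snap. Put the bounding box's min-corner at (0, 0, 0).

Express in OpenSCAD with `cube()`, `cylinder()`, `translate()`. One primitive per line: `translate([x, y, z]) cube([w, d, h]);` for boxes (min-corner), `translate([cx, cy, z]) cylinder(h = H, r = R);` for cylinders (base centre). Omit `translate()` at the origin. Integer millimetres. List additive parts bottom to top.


translate([110, 110, 0]) cylinder(h = 70, r = 110);
translate([20, 20, 70]) cube([180, 180, 60]);
translate([110, 110, 130]) cylinder(h = 70, r = 70);
translate([80, 80, 200]) cube([60, 60, 120]);
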